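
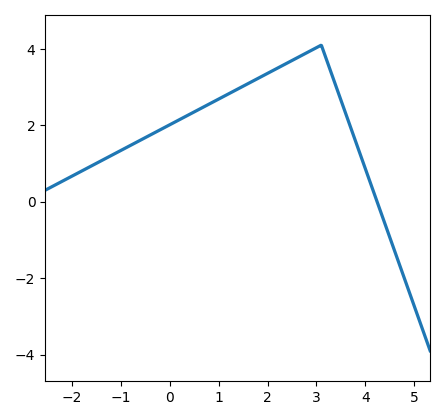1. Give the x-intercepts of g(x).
4.2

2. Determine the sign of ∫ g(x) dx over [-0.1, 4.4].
positive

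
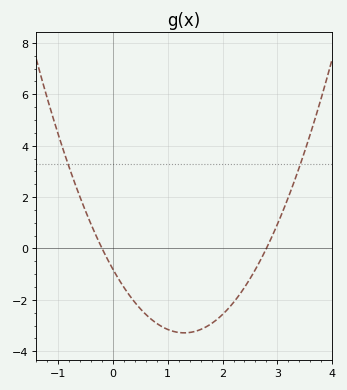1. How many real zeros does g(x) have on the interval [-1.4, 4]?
2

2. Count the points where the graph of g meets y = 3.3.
2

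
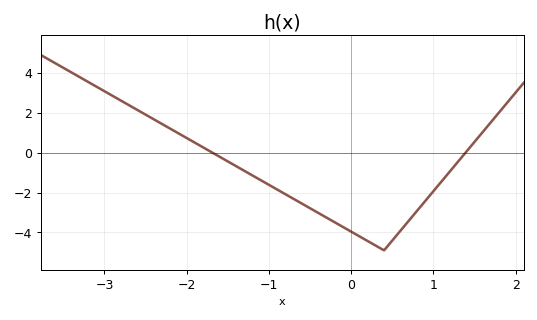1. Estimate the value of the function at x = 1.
-1.93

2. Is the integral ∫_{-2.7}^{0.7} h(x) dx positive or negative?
negative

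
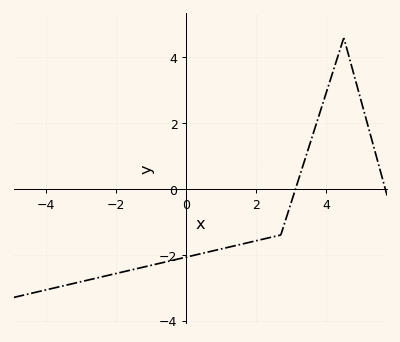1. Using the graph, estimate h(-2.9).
-2.79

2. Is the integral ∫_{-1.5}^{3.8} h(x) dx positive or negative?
negative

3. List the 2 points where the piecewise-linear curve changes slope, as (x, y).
(2.7, -1.4); (4.5, 4.6)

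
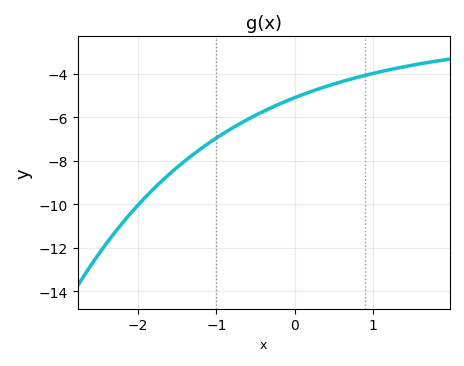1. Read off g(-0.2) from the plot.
-5.4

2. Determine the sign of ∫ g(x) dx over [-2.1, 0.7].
negative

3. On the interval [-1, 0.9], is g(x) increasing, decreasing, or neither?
increasing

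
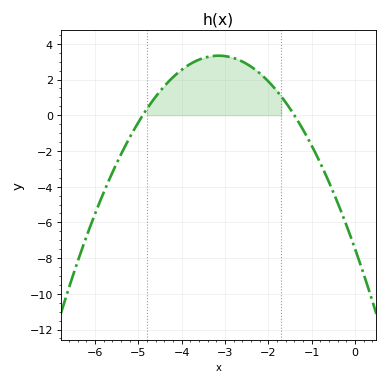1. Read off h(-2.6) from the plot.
3.01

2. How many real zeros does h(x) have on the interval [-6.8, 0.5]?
2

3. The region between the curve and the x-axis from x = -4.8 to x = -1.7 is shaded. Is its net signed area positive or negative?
positive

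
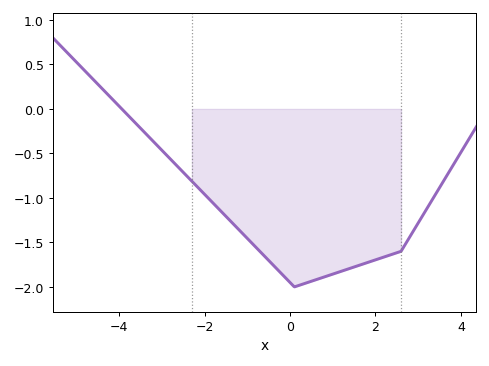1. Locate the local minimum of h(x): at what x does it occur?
0.102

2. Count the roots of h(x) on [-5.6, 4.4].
1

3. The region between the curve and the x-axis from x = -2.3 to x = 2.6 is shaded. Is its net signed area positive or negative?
negative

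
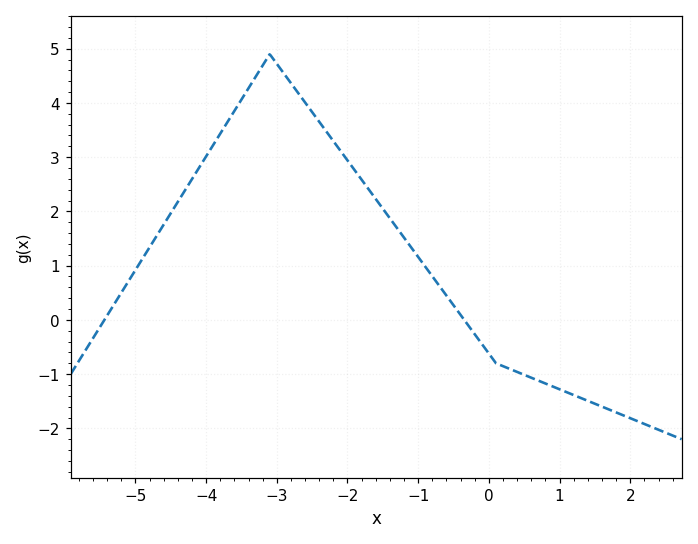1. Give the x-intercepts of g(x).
-5.44, -0.349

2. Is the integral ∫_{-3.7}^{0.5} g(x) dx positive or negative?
positive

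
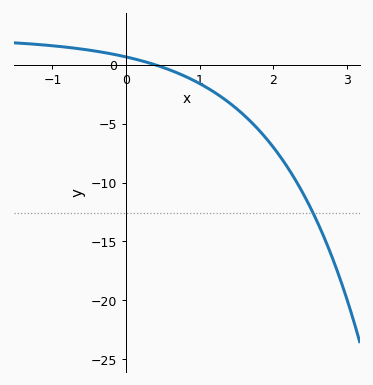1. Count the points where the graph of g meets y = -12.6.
1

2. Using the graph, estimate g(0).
0.66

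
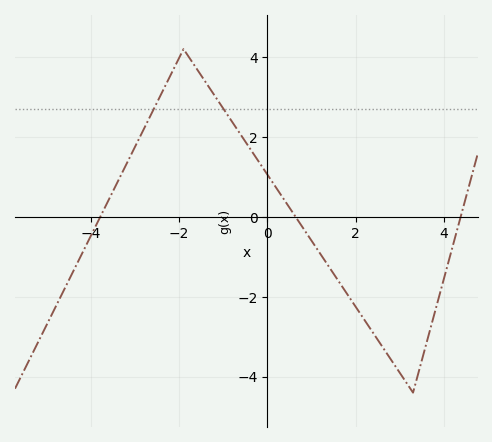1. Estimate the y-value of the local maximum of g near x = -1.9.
4.2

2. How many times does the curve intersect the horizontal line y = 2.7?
2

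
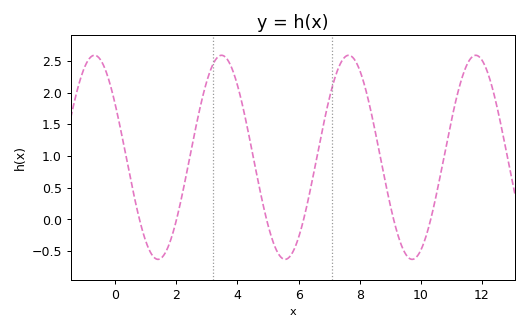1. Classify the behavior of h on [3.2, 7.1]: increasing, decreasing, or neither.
neither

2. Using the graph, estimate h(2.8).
1.82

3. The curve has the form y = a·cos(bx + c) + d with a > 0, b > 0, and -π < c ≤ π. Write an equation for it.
y = 1.61cos(1.51x + 1.03) + 0.98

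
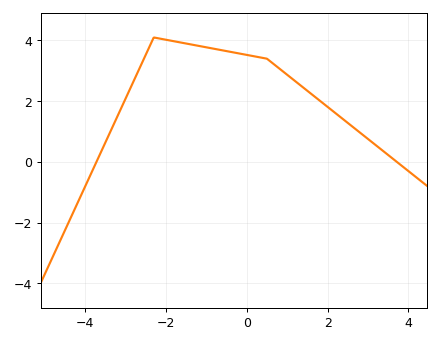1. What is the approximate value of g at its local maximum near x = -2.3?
4.1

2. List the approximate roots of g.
-3.72, 3.71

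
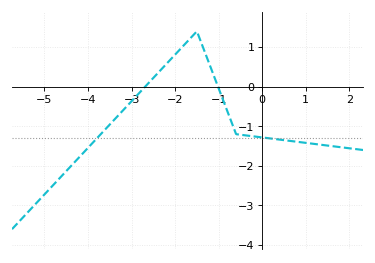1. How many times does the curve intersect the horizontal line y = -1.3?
2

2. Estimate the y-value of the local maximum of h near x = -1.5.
1.4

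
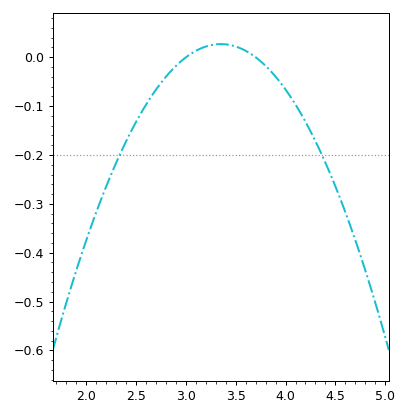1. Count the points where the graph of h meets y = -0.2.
2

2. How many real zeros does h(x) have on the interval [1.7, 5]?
2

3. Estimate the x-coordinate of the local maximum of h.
3.35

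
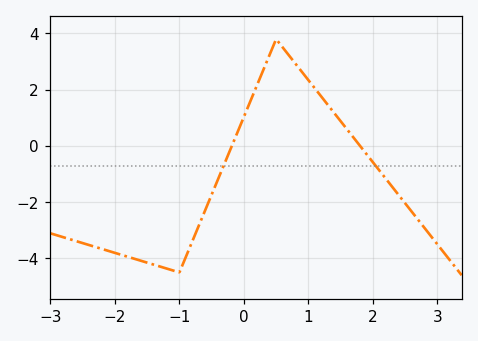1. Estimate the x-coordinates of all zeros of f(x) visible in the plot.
-0.2, 1.8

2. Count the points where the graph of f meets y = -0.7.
2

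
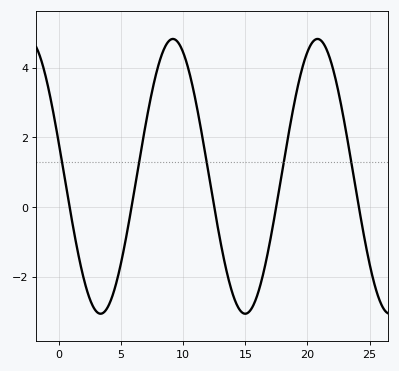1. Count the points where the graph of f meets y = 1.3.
5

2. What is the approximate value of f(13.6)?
-2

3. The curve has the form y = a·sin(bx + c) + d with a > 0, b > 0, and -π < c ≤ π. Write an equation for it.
y = 3.94sin(0.54x + 2.9) + 0.88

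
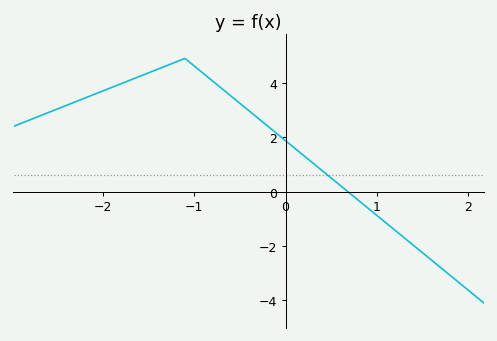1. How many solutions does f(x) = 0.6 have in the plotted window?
1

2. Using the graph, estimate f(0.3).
1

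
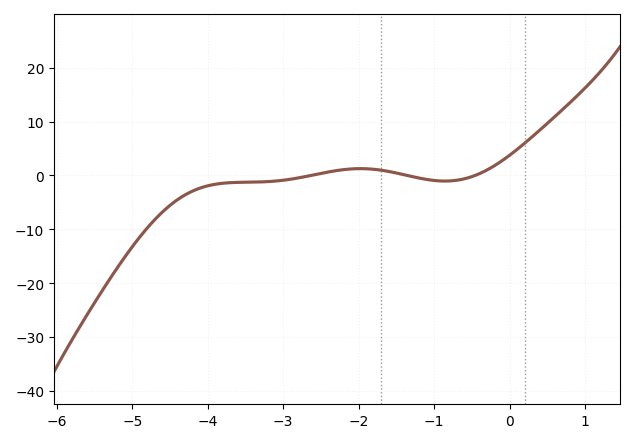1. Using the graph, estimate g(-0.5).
-0.217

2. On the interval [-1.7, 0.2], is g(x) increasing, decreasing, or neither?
neither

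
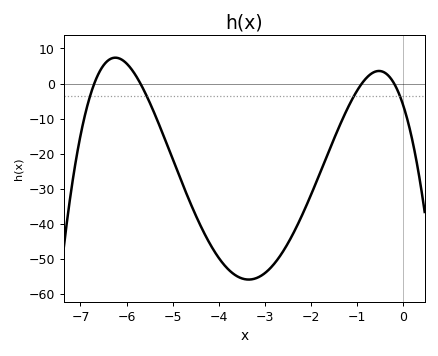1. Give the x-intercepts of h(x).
-6.7, -5.7, -0.9, -0.2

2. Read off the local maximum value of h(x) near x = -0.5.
3.58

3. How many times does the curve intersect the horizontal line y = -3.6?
4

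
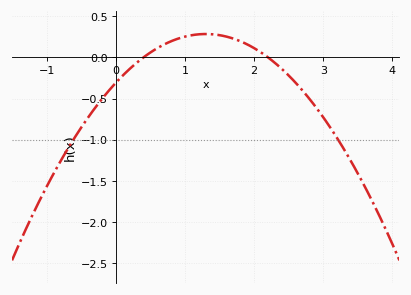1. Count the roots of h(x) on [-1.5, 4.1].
2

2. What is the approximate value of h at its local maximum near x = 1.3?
0.3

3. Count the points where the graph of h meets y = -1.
2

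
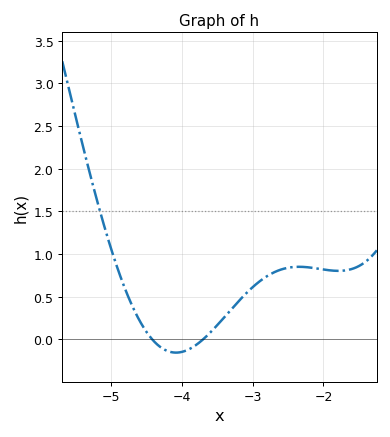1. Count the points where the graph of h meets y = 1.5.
1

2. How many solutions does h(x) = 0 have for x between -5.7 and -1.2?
2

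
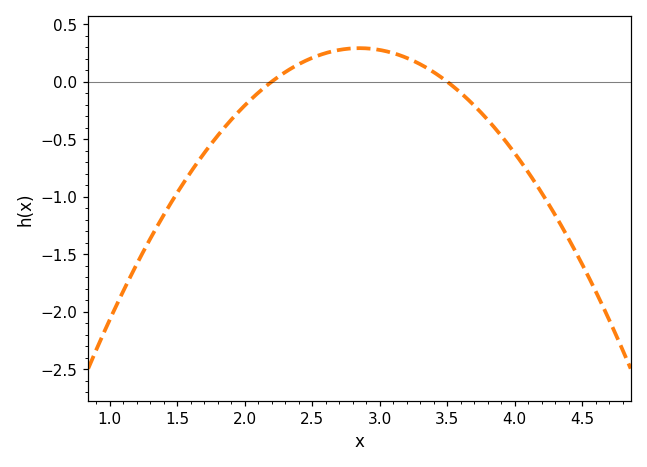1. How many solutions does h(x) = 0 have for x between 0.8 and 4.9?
2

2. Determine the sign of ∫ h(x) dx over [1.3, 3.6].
negative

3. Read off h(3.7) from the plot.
-0.2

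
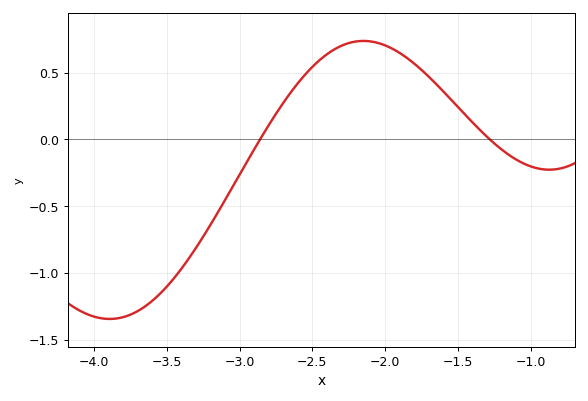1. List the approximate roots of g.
-2.86, -1.28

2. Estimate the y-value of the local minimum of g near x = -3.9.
-1.34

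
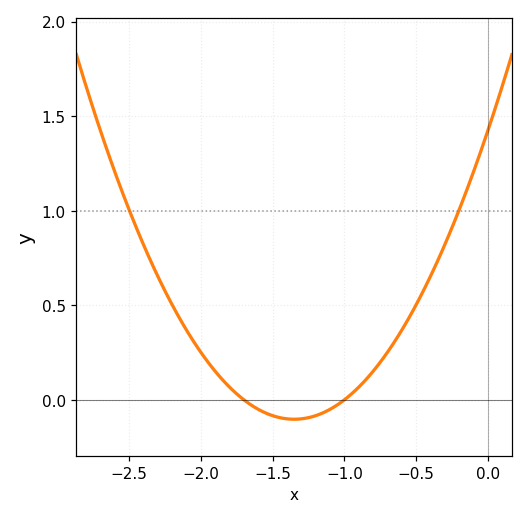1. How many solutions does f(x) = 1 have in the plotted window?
2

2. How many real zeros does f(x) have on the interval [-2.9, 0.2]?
2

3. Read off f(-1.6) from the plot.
-0.05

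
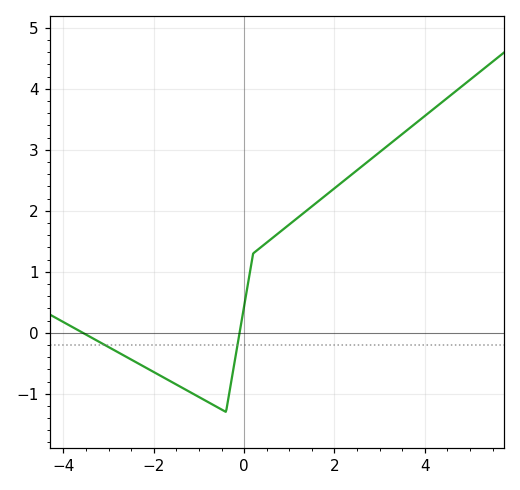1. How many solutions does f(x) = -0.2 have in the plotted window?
2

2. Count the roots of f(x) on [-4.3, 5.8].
2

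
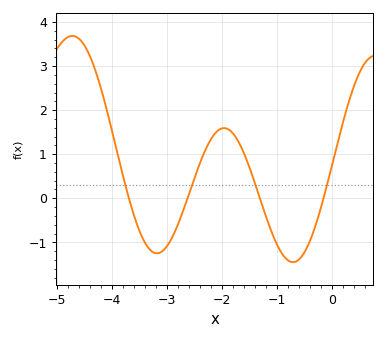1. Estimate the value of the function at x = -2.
1.59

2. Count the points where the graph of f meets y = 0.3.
4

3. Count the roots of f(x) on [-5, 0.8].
4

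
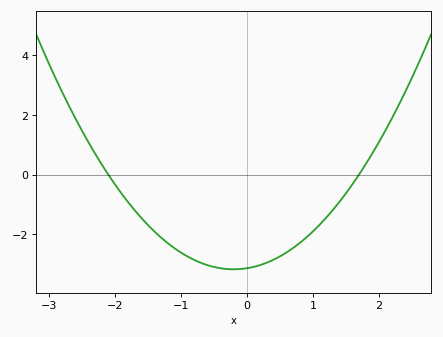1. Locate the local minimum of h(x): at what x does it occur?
-0.2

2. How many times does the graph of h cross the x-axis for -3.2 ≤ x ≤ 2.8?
2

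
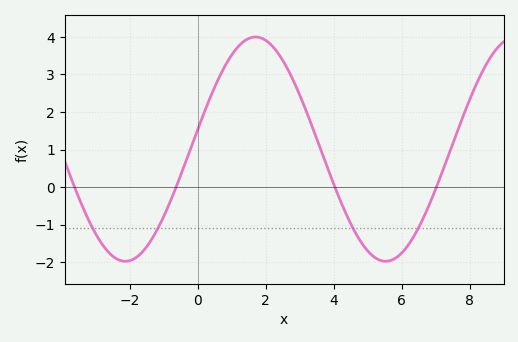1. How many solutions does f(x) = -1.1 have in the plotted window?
4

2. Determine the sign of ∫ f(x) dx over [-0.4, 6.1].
positive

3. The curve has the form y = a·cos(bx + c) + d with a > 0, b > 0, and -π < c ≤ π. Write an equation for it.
y = 2.99cos(0.82x - 1.39) + 1.01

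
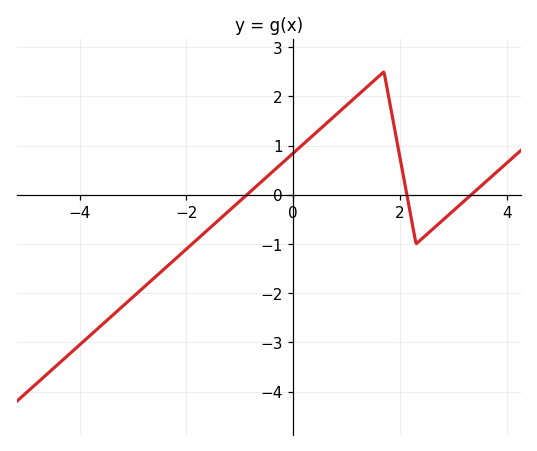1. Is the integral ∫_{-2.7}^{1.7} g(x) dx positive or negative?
positive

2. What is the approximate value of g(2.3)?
-1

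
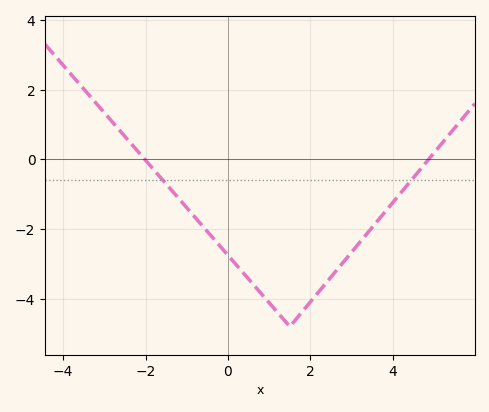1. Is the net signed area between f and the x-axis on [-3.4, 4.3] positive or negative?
negative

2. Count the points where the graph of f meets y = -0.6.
2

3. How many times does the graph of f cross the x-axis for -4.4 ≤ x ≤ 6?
2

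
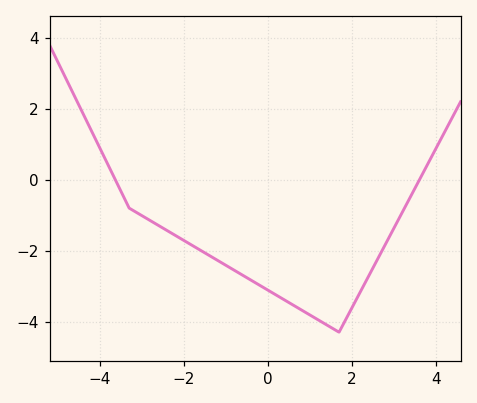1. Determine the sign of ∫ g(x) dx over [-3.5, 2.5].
negative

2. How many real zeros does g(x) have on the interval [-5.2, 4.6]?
2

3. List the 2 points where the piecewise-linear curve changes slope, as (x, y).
(-3.3, -0.8); (1.7, -4.3)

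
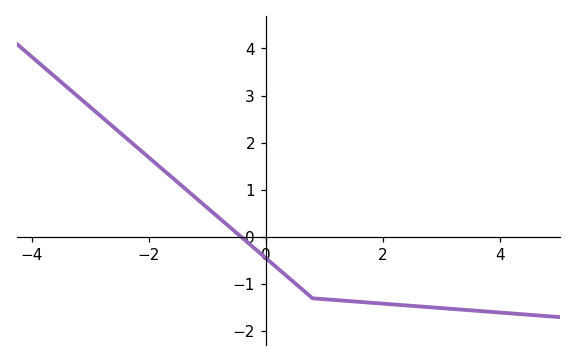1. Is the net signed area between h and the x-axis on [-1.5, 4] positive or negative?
negative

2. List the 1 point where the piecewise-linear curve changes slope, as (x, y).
(0.8, -1.3)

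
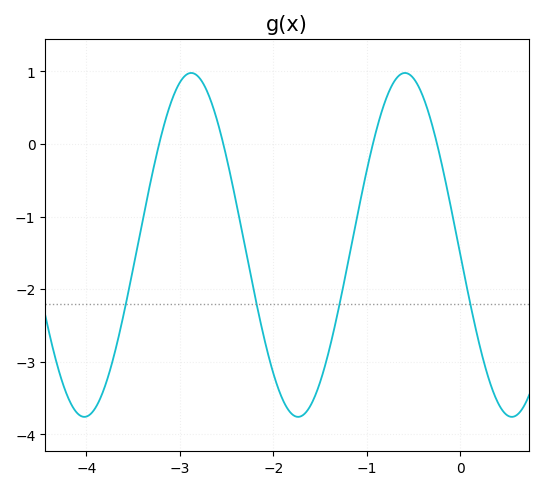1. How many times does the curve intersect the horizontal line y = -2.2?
4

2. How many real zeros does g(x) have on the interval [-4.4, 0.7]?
4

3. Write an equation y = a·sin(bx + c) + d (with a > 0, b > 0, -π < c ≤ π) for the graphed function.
y = 2.37sin(2.75x - 3.08) - 1.39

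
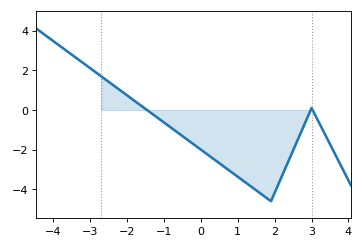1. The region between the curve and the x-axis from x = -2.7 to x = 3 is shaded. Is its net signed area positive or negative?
negative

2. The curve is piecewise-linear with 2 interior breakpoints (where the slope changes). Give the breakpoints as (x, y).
(1.9, -4.6); (3, 0.1)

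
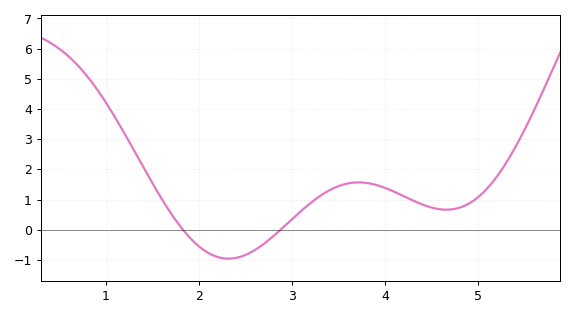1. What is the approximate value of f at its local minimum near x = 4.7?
0.665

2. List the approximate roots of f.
1.83, 2.88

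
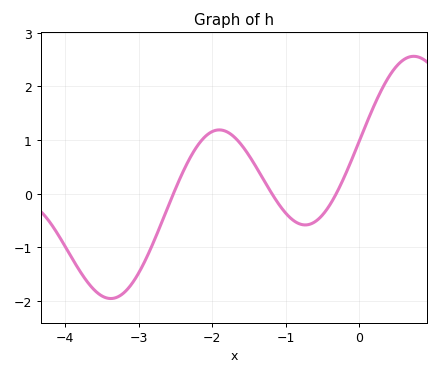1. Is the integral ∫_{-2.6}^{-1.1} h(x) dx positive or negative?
positive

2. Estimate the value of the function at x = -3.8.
-1.44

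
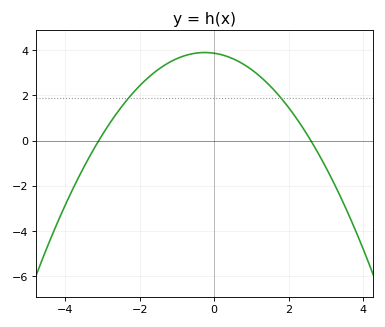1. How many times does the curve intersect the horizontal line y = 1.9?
2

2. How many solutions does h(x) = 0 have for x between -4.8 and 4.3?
2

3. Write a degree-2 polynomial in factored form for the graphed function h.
y = -0.48(x + 3.1)(x - 2.6)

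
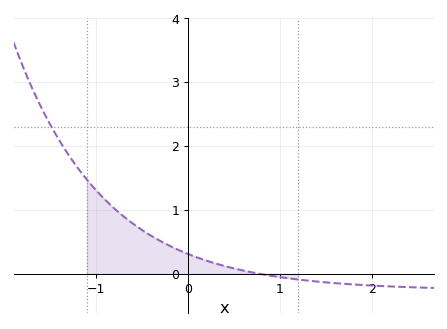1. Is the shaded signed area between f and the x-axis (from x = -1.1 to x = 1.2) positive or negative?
positive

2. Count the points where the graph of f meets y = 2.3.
1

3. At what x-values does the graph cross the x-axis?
0.8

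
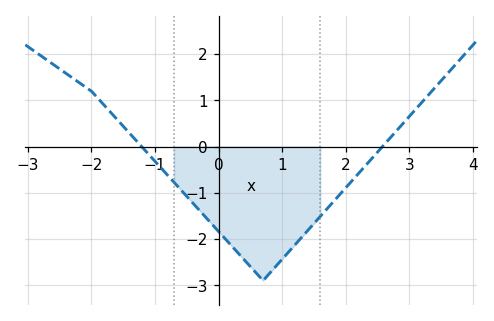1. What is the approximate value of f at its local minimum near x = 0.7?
-2.9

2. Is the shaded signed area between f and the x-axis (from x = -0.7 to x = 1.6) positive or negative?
negative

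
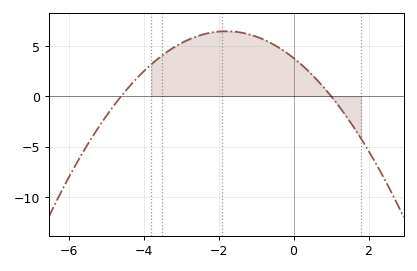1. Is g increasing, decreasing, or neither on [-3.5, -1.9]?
increasing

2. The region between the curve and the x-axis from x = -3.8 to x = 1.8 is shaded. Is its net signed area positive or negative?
positive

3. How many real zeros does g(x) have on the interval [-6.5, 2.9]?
2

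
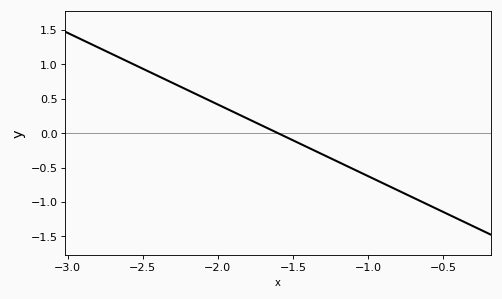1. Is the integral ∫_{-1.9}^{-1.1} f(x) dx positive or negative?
negative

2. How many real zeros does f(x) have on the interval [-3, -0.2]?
1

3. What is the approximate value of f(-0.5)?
-1.14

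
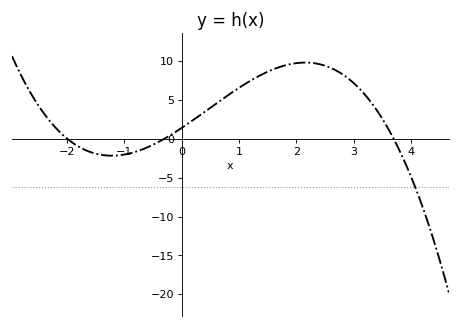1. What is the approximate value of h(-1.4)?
-2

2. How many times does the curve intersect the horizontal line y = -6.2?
1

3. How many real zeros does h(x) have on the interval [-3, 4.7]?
3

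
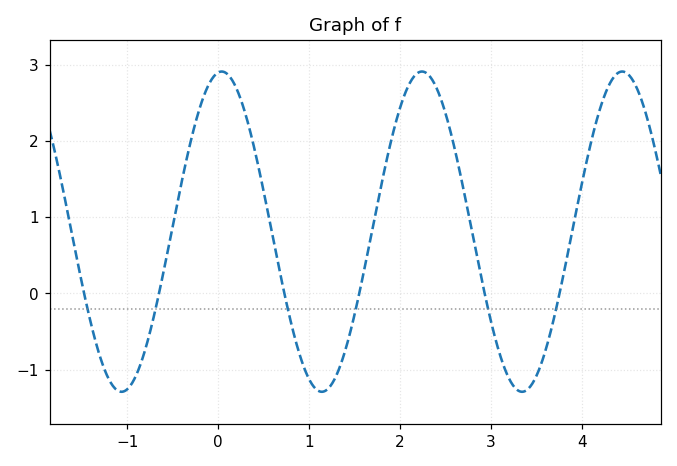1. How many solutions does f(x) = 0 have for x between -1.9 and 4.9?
6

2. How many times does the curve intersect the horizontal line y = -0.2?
6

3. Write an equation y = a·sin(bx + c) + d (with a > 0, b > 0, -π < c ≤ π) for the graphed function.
y = 2.1sin(2.85x + 1.46) + 0.81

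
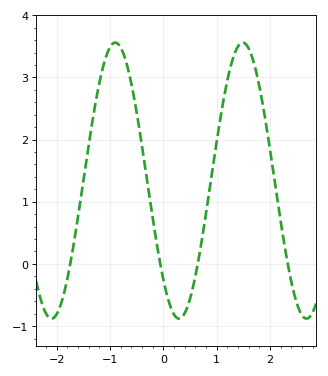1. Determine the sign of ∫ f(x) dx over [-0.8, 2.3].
positive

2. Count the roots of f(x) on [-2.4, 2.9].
4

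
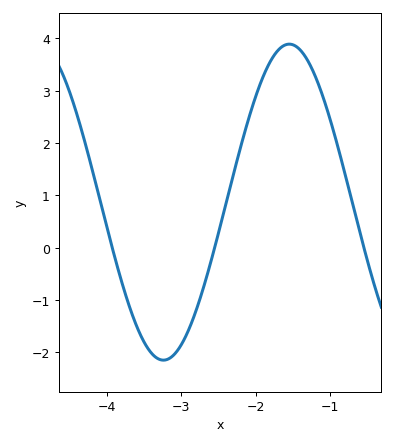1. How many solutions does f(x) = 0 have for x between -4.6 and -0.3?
3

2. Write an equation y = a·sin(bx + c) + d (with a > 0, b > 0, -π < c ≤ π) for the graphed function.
y = 3.02sin(1.9x - 1.8) + 0.87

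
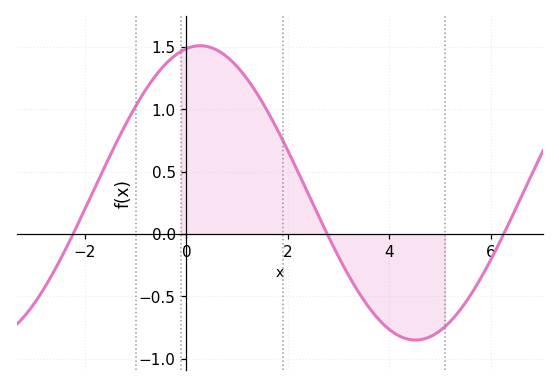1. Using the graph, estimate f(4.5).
-0.85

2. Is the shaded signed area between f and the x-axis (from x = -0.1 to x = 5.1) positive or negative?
positive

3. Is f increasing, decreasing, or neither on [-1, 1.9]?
neither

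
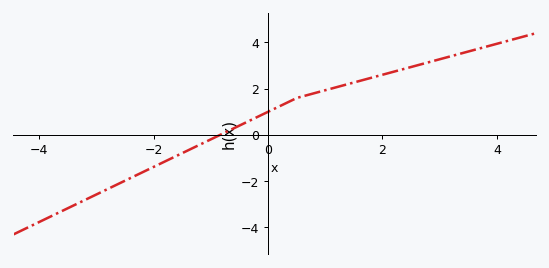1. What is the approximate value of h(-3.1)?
-2.6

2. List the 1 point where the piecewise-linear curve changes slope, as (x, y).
(0.5, 1.6)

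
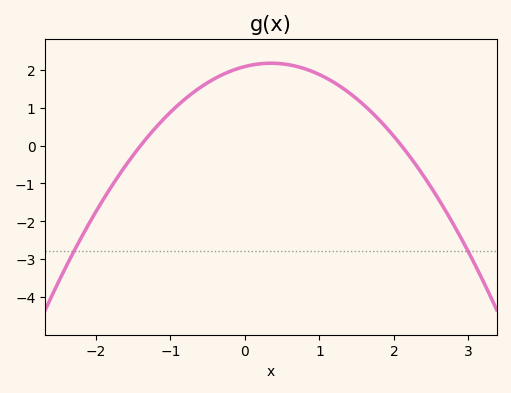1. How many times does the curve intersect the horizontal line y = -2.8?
2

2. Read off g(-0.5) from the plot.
1.66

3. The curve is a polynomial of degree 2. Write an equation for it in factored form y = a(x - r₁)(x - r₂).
y = -0.71(x + 1.4)(x - 2.1)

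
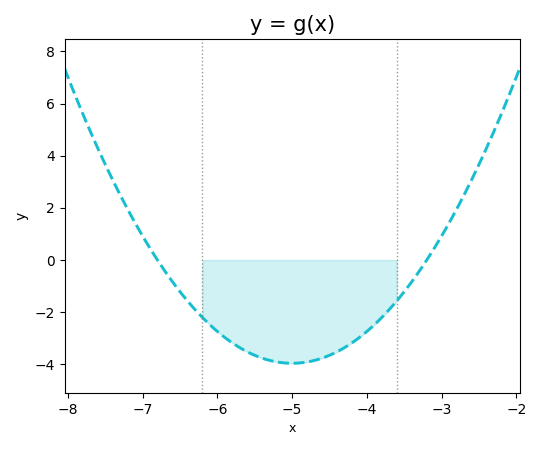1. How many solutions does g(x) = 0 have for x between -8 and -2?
2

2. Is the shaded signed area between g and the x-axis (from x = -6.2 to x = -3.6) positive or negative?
negative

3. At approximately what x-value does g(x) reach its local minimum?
-5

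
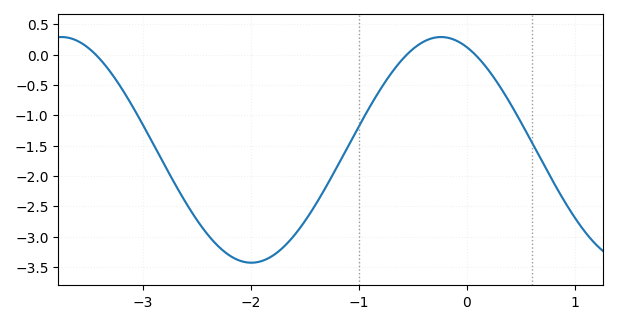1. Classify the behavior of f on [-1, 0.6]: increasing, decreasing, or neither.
neither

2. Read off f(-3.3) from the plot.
-0.3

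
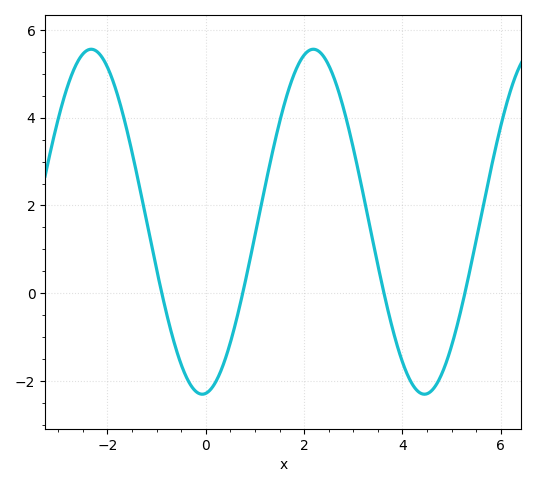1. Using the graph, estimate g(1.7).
4.6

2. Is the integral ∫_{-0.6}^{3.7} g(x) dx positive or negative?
positive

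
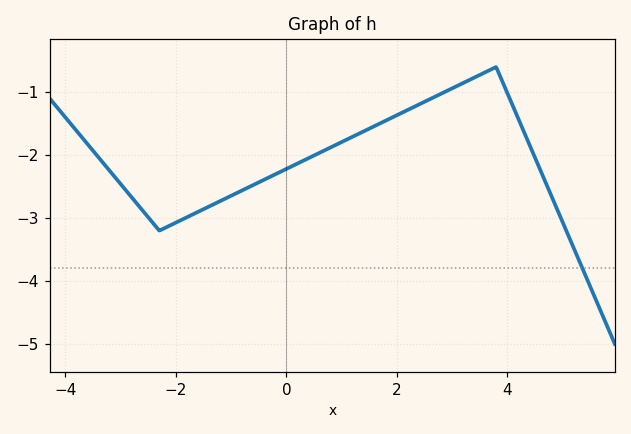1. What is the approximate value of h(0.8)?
-1.88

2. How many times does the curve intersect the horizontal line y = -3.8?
1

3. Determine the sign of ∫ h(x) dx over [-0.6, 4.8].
negative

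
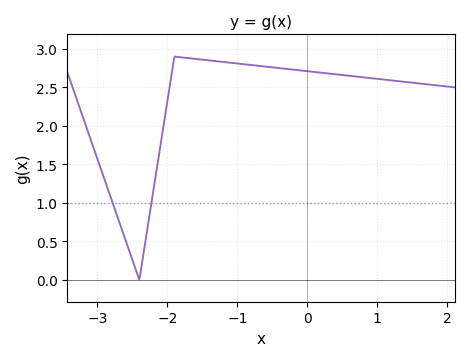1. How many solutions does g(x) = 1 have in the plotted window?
2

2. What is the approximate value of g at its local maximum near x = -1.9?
2.9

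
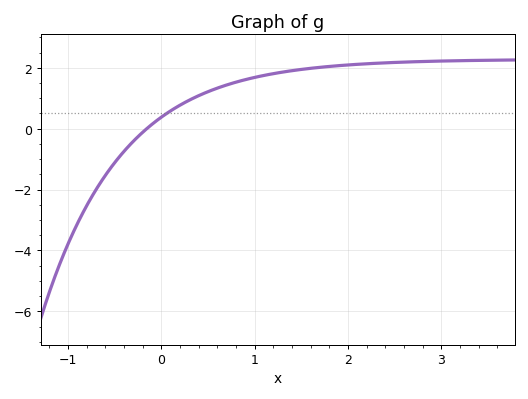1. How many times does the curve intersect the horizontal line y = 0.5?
1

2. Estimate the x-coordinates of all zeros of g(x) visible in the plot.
-0.157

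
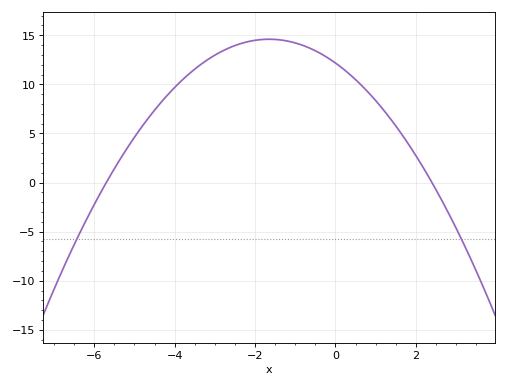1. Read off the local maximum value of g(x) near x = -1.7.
14.5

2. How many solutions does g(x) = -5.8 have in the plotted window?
2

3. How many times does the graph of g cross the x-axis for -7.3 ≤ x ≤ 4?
2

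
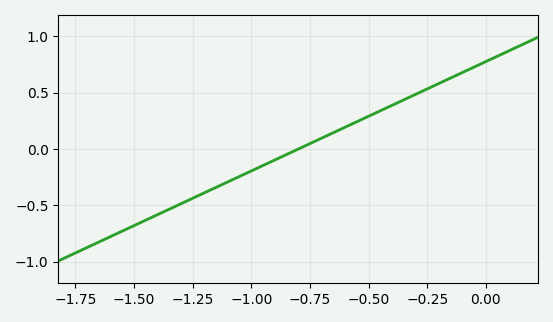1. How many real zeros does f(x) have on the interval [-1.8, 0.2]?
1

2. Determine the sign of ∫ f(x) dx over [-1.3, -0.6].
negative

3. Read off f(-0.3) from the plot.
0.5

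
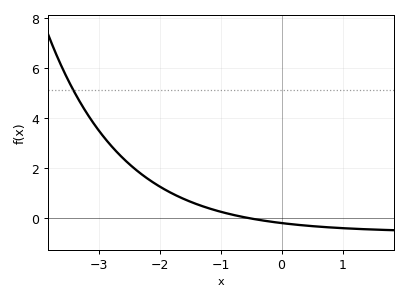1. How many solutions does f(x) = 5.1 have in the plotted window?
1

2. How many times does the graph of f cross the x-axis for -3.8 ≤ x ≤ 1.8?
1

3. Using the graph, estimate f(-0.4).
0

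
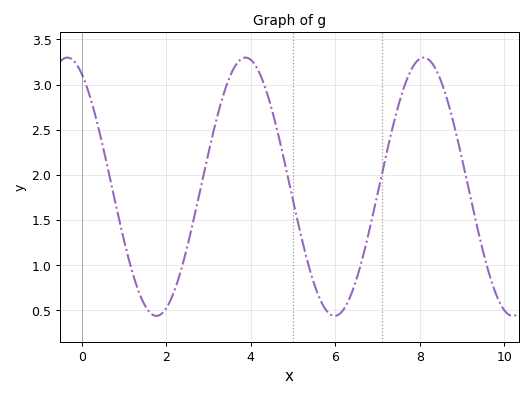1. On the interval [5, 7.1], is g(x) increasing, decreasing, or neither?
neither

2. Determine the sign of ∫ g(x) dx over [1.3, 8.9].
positive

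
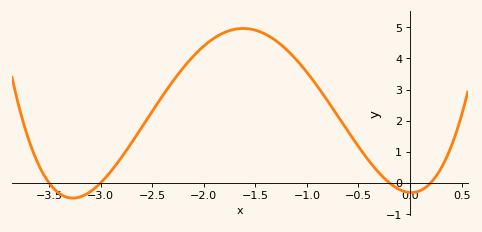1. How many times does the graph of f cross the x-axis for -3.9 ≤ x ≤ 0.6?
4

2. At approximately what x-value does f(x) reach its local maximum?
-1.6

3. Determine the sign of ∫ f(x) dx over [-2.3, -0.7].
positive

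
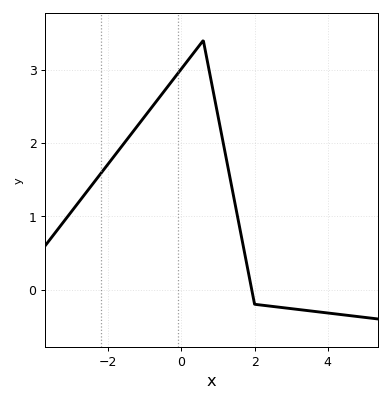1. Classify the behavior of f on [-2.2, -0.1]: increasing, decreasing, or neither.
increasing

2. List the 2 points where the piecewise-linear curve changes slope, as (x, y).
(0.6, 3.4); (2, -0.2)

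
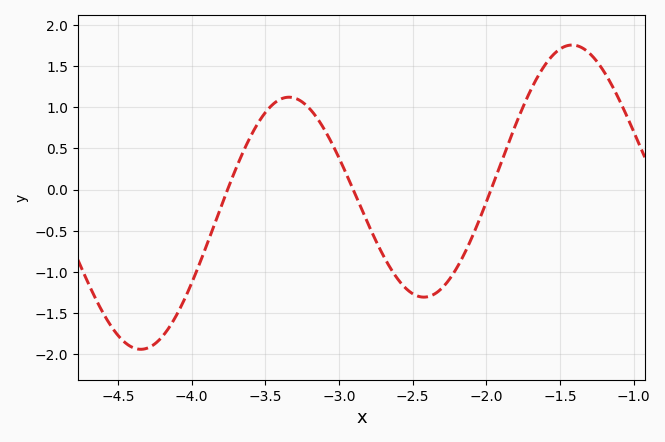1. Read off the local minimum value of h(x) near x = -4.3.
-1.94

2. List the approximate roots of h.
-3.76, -2.9, -1.97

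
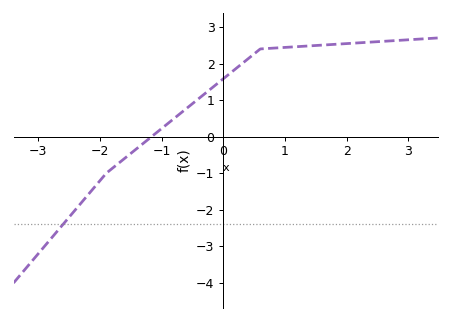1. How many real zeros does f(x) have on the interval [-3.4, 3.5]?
1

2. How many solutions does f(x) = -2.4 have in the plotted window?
1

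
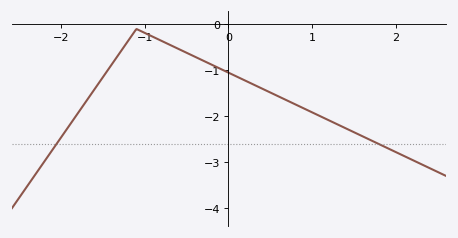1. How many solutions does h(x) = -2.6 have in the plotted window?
2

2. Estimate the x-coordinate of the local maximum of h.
-1.1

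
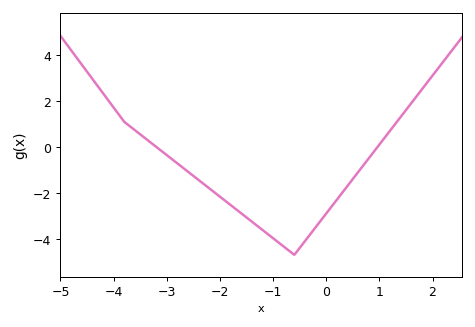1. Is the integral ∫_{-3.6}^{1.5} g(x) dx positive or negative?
negative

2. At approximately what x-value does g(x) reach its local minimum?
-0.6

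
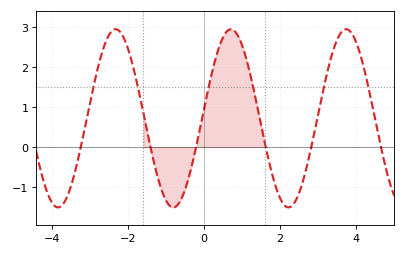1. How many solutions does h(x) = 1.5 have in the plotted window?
6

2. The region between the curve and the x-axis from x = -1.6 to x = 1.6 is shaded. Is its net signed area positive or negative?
positive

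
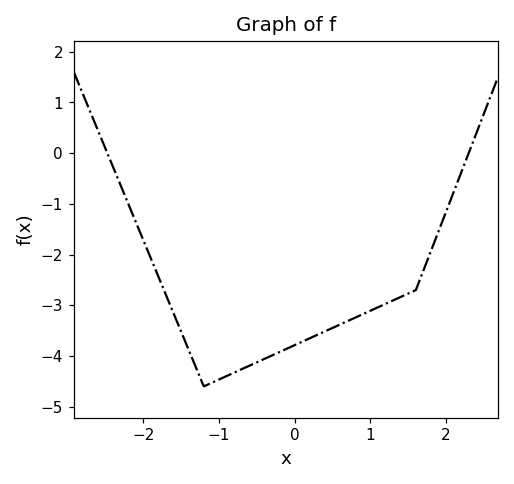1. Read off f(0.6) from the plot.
-3.4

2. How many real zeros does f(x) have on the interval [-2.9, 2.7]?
2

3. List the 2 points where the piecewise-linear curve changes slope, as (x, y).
(-1.2, -4.6); (1.6, -2.7)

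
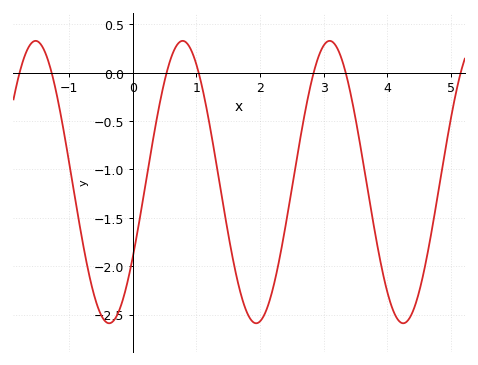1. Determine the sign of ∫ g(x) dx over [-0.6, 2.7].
negative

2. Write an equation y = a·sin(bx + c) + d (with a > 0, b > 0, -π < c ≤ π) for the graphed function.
y = 1.46sin(2.7x - 0.56) - 1.13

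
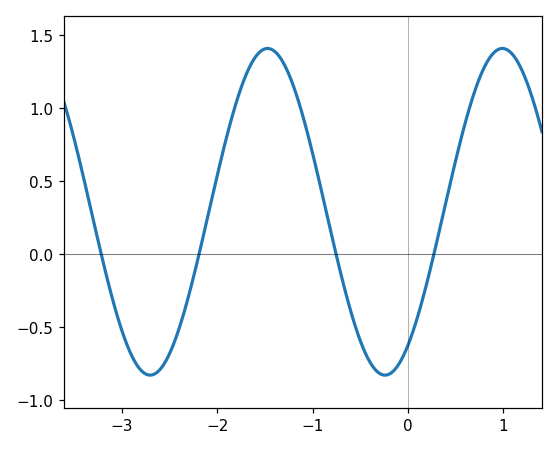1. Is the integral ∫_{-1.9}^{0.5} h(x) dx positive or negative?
positive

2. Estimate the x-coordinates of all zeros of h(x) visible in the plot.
-3.2, -2.2, -0.8, 0.3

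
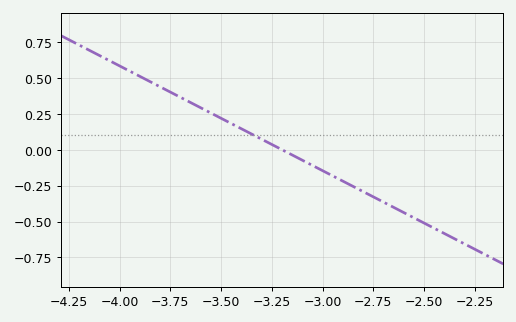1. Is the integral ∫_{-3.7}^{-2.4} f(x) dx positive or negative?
negative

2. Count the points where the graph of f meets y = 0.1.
1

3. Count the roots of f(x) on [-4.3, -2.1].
1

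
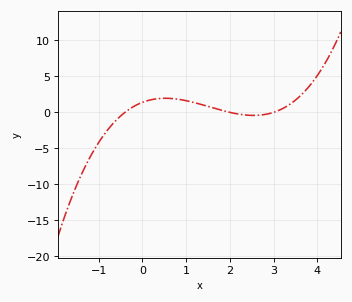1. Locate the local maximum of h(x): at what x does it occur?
0.523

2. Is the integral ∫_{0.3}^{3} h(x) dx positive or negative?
positive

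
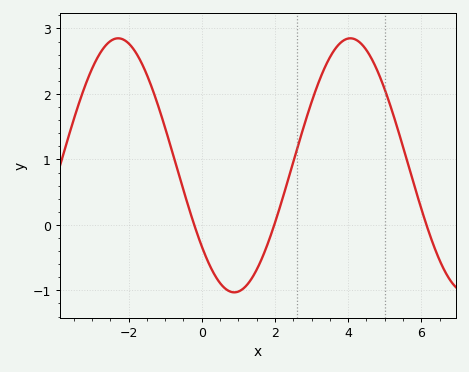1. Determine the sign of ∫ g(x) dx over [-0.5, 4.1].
positive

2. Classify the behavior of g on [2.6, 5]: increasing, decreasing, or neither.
neither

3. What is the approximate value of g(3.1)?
2.04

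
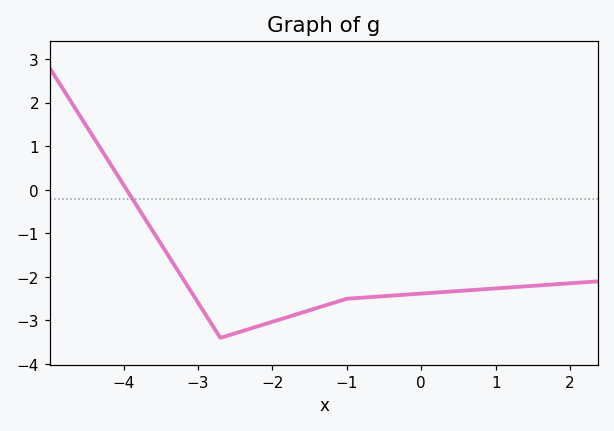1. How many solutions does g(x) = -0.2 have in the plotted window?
1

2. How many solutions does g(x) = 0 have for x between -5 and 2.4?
1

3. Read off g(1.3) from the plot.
-2.2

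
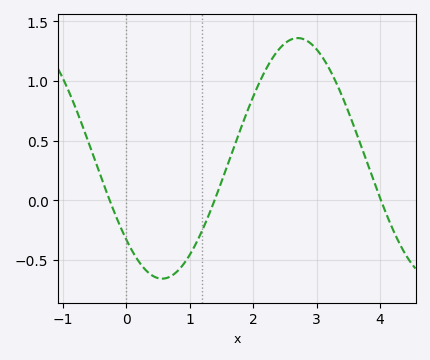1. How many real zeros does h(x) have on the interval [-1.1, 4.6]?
3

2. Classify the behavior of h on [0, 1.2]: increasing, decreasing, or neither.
neither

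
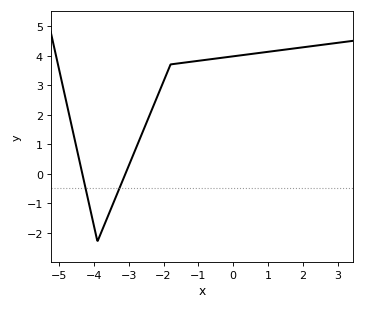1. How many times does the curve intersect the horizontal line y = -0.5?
2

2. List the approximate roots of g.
-4.4, -3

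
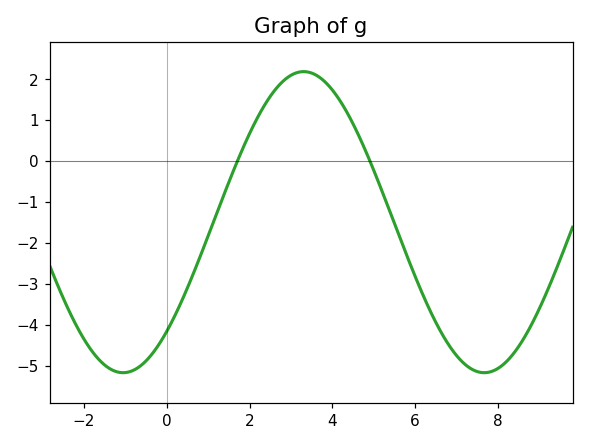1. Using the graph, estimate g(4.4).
1.11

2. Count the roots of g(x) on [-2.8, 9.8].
2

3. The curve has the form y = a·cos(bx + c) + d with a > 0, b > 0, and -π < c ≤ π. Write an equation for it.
y = 3.68cos(0.72x - 2.38) - 1.49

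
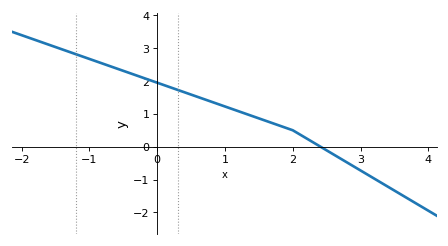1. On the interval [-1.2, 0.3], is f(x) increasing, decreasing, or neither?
decreasing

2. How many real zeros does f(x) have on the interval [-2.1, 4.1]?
1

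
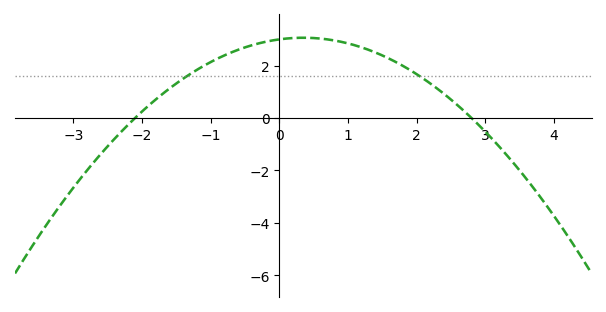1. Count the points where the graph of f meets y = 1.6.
2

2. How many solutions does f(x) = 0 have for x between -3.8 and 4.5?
2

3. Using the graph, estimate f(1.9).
1.8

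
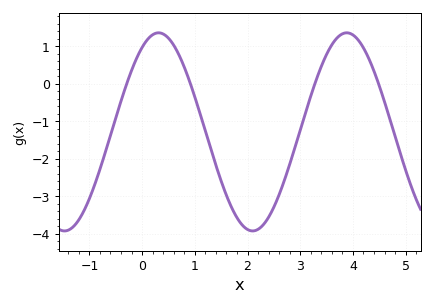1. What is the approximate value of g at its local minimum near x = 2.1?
-3.9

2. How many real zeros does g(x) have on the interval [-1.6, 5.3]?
4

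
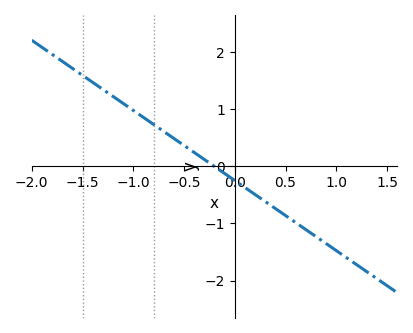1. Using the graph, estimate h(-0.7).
0.6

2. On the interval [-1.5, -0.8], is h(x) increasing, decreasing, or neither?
decreasing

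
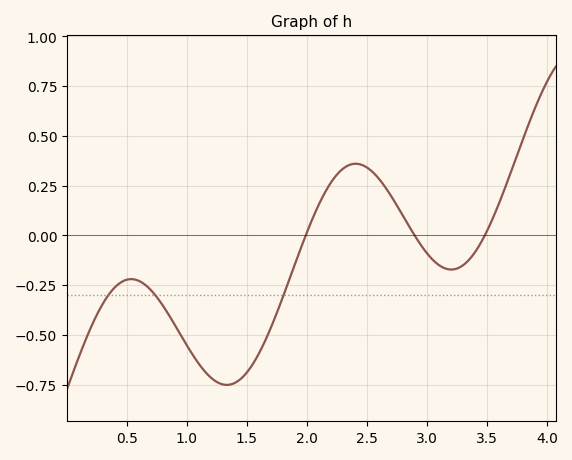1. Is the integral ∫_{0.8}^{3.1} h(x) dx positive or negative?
negative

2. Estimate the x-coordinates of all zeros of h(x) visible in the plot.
2, 2.9, 3.5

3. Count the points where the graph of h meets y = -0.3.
3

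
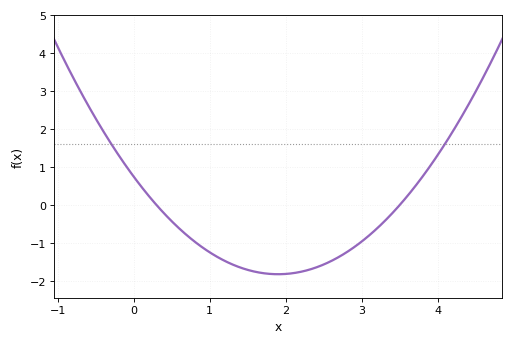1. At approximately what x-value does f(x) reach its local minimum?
1.9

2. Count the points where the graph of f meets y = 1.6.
2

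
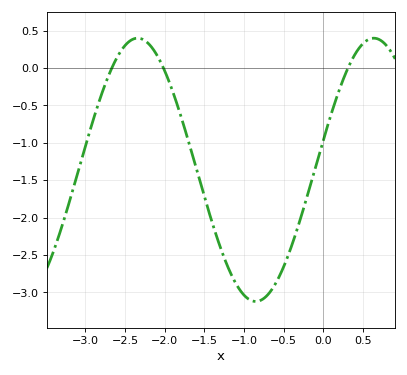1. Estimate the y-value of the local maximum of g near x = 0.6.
0.4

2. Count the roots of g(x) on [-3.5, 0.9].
3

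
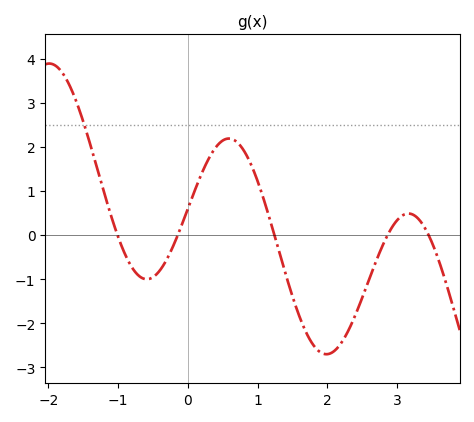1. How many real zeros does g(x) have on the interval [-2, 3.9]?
5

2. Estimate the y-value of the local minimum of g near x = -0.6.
-1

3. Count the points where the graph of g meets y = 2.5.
1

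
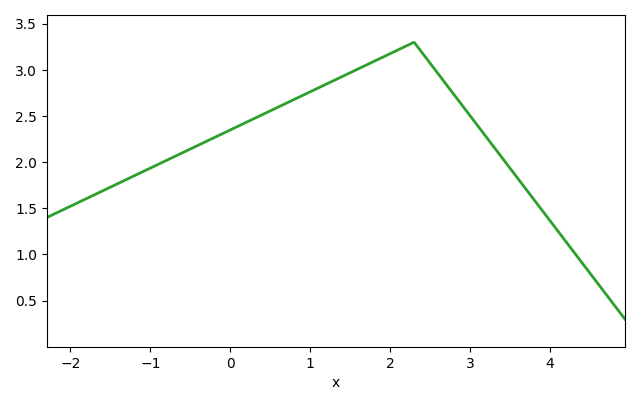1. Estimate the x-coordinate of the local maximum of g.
2.3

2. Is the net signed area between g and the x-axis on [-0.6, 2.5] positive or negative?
positive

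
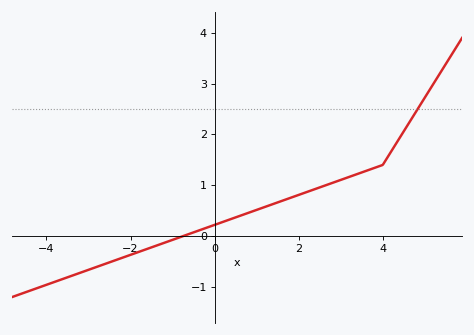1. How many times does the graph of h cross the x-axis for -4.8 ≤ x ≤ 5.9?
1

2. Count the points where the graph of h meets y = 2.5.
1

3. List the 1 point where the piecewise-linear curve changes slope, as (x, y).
(4, 1.4)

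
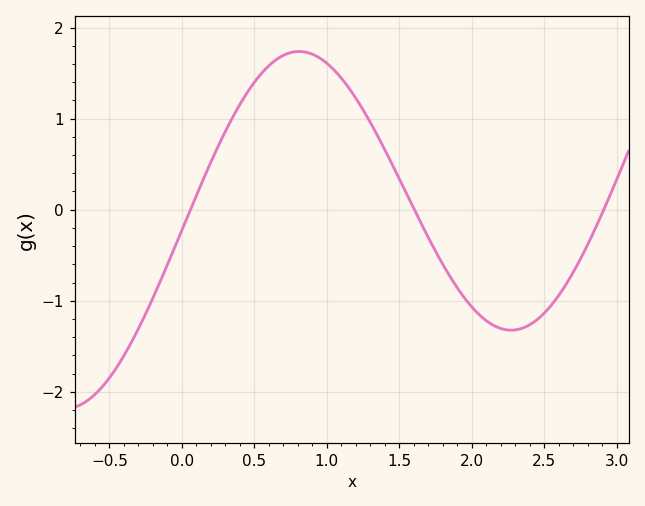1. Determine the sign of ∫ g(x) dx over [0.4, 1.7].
positive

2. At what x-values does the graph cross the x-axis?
0.059, 1.6, 2.91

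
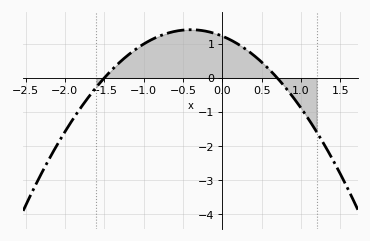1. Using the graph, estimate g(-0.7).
1.3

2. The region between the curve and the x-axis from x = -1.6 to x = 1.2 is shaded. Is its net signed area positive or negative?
positive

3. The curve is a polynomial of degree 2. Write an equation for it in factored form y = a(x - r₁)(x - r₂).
y = -1.17(x + 1.5)(x - 0.7)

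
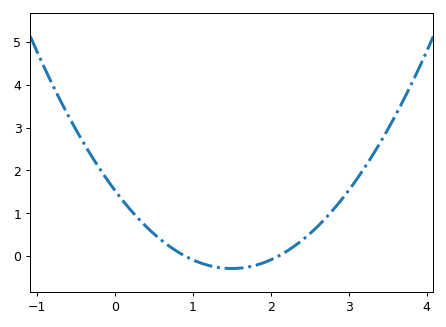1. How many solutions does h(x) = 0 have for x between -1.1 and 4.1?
2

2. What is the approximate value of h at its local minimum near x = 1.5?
-0.292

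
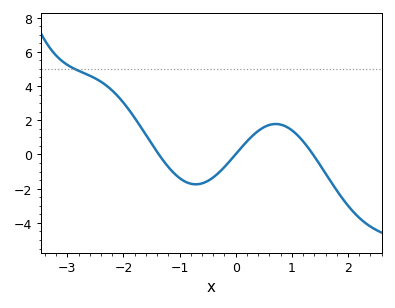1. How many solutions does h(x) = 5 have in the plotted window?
1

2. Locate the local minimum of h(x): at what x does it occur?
-0.712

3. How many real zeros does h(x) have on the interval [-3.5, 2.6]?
3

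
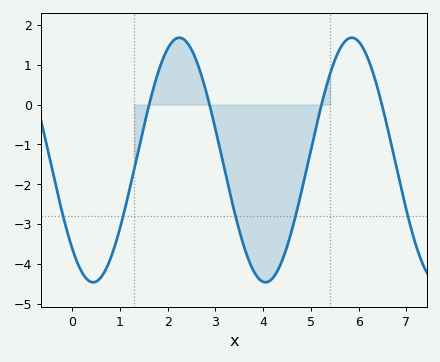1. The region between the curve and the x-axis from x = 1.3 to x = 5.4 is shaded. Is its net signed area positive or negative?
negative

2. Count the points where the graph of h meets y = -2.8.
5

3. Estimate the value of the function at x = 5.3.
0.36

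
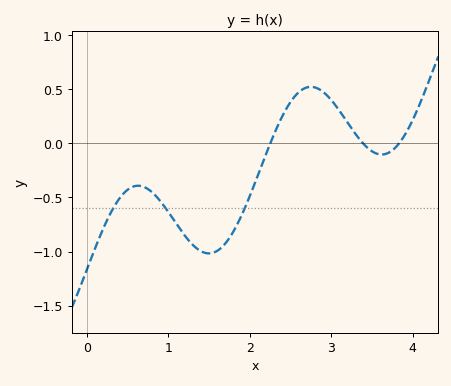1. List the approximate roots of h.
2.25, 3.39, 3.83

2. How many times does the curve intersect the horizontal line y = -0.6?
3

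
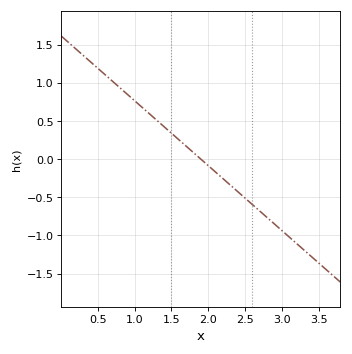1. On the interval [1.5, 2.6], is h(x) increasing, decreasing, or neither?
decreasing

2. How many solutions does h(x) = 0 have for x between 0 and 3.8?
1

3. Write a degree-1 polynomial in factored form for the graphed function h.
y = -0.85(x - 1.9)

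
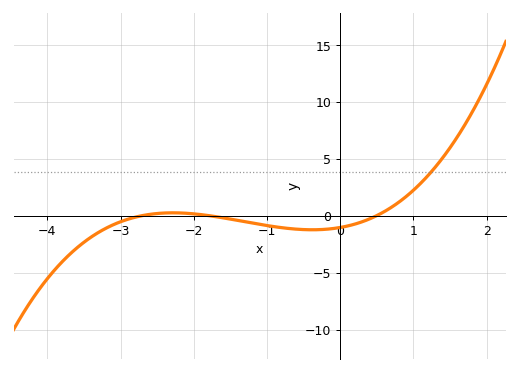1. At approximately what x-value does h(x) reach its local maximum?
-2.3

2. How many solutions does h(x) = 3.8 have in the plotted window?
1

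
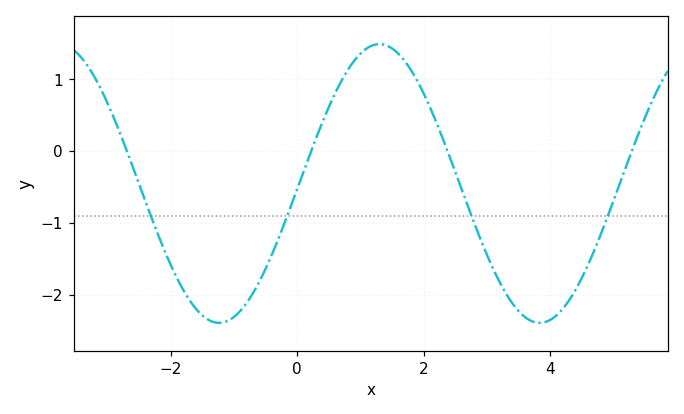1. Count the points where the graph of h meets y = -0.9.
4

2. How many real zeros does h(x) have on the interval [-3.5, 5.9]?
4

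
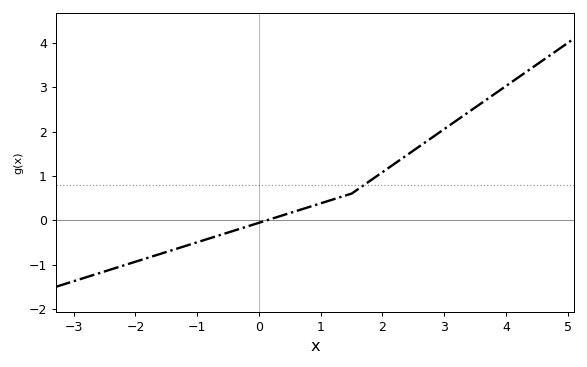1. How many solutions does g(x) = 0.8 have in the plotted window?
1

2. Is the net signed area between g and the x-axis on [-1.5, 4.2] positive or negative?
positive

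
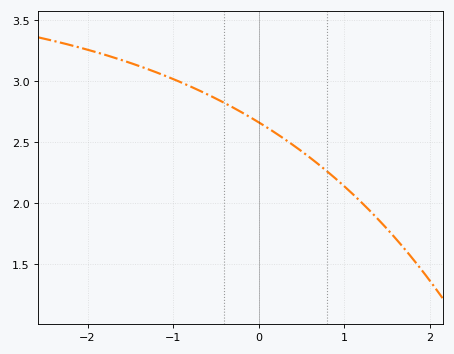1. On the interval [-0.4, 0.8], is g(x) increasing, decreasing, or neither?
decreasing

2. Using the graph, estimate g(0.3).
2.5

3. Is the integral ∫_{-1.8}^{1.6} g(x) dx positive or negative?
positive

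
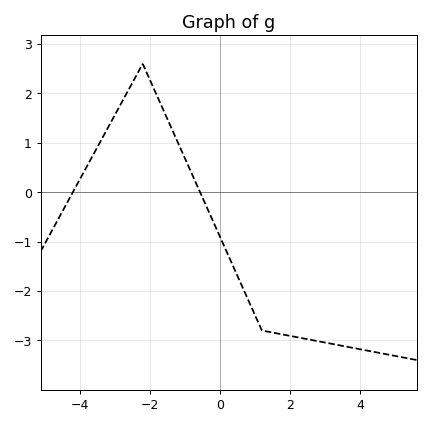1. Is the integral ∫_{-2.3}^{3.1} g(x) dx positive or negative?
negative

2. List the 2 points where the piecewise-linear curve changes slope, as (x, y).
(-2.2, 2.6); (1.2, -2.8)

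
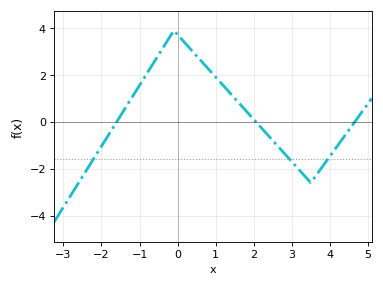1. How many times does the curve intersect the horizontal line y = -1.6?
3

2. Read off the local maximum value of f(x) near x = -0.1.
3.8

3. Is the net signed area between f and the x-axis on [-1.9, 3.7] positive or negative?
positive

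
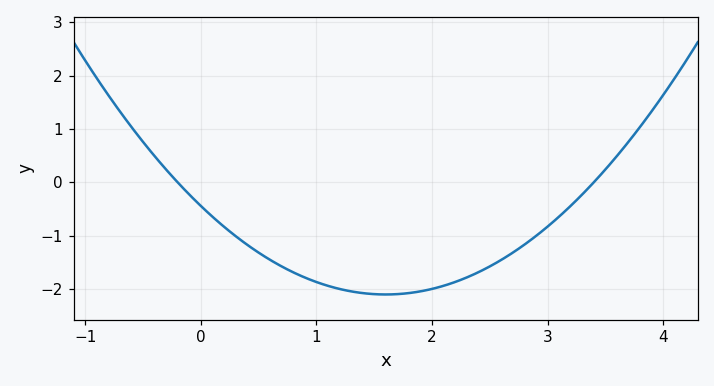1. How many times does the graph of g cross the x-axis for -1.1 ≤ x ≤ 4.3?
2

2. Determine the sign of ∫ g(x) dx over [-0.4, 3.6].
negative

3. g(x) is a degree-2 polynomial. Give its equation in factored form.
y = 0.65(x + 0.2)(x - 3.4)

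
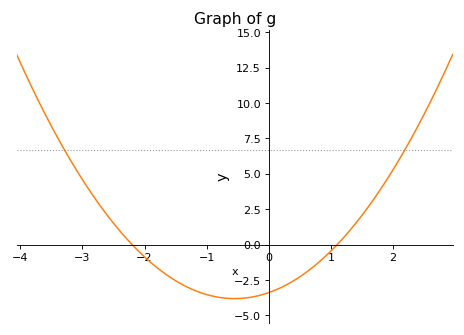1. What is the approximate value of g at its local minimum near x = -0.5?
-3.81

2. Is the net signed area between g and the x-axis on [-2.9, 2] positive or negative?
negative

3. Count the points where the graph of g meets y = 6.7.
2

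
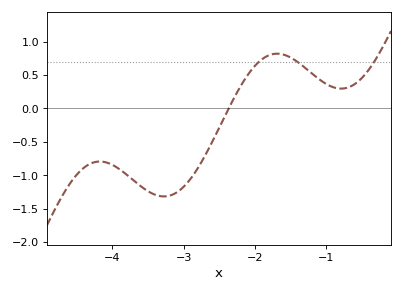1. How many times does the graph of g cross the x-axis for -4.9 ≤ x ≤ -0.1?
1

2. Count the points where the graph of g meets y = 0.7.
3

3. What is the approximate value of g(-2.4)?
-0.067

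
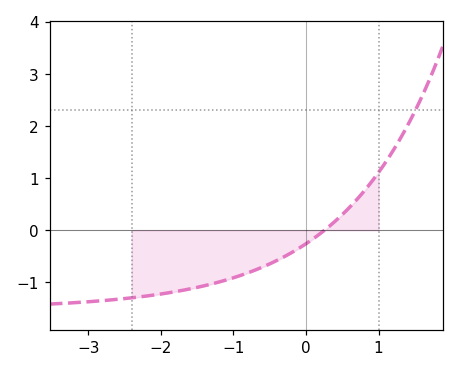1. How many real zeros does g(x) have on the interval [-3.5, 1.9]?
1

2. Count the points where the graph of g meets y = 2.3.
1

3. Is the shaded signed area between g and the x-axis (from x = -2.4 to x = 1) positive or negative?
negative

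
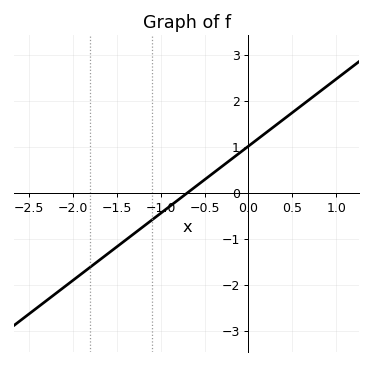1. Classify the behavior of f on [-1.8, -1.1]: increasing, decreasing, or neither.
increasing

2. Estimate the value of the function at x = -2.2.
-2.2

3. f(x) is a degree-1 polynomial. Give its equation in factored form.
y = 1.46(x + 0.7)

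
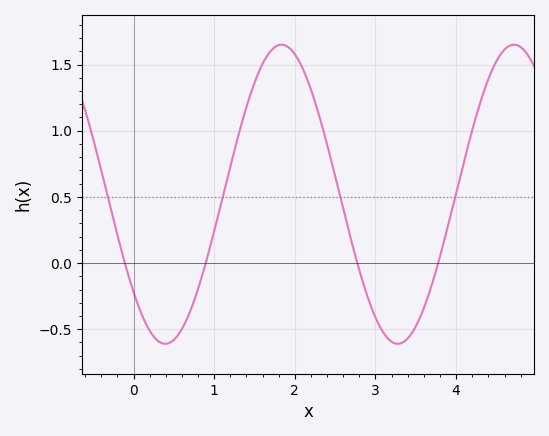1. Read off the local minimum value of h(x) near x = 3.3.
-0.6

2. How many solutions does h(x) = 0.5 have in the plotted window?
4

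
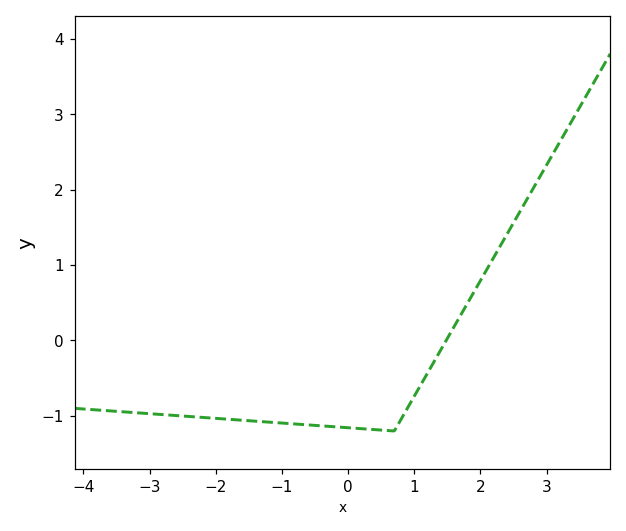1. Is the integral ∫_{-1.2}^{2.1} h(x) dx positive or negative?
negative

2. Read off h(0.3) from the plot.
-1.18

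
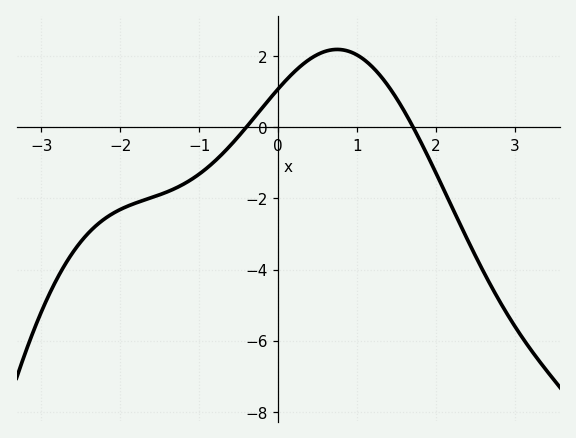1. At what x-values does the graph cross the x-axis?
-0.404, 1.71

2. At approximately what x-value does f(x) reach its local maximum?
0.75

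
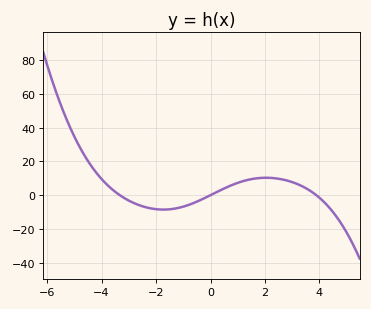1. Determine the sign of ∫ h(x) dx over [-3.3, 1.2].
negative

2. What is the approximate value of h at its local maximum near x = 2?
10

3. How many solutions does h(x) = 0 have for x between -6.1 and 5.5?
3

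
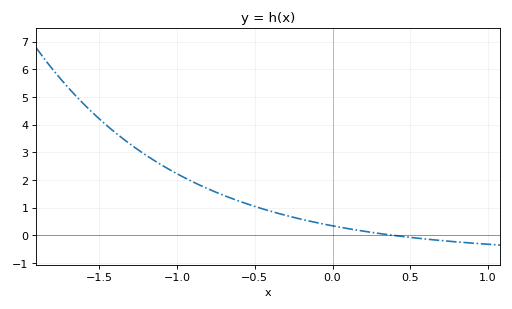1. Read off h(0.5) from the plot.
-0.1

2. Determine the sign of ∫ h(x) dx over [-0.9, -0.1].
positive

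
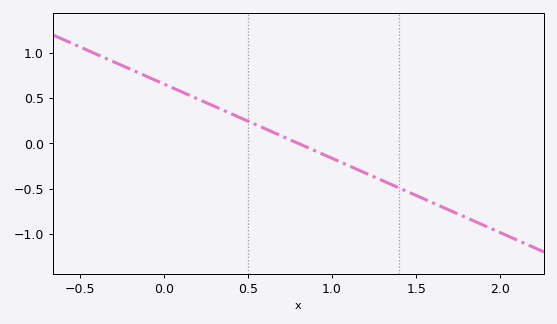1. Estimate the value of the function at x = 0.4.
0.35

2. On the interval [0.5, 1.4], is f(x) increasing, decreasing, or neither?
decreasing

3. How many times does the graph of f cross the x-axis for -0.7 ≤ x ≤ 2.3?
1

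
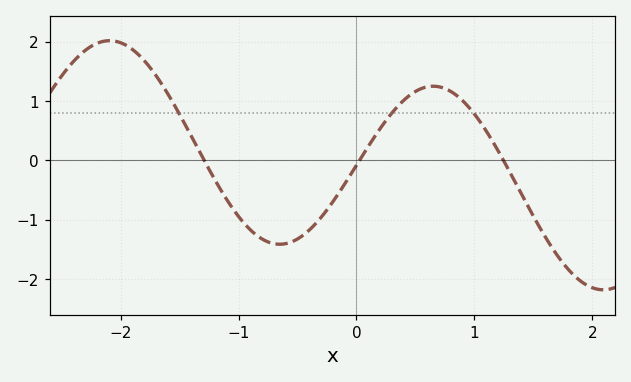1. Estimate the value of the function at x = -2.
1.98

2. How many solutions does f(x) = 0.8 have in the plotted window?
3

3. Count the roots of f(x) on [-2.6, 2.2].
3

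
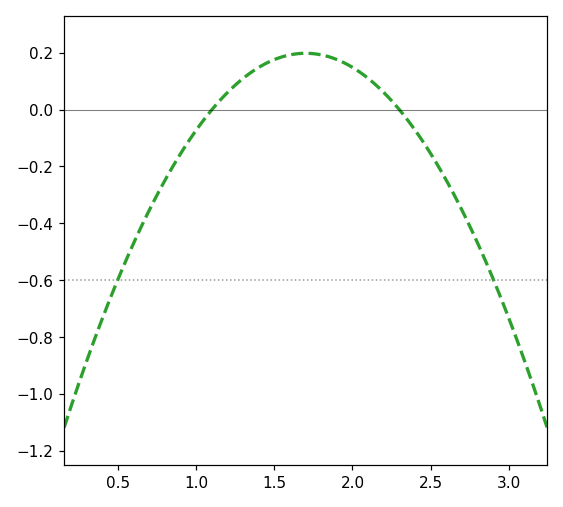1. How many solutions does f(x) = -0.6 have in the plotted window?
2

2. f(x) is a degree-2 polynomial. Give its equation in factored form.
y = -0.55(x - 1.1)(x - 2.3)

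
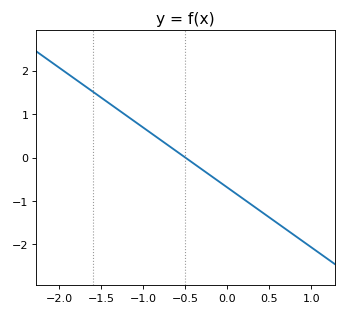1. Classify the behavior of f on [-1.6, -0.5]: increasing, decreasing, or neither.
decreasing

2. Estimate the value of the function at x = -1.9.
1.93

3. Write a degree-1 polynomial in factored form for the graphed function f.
y = -1.38(x + 0.5)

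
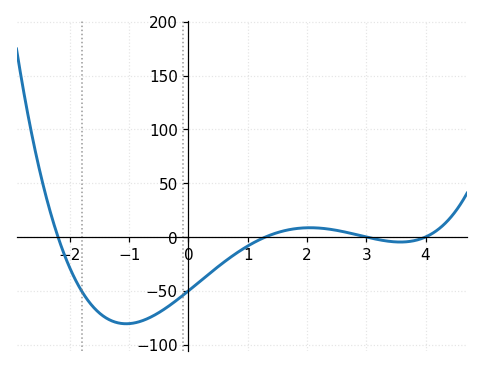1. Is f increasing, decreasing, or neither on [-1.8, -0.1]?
neither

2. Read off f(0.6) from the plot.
-25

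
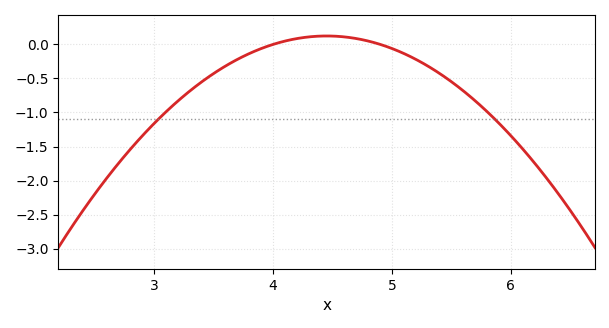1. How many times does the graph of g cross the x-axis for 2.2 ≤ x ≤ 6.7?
2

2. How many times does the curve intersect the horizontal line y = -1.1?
2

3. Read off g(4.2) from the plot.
0.1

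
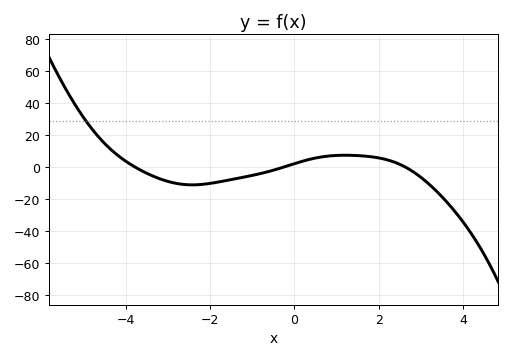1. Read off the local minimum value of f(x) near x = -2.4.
-11.1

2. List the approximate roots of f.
-3.78, -0.258, 2.63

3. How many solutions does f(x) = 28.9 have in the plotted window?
1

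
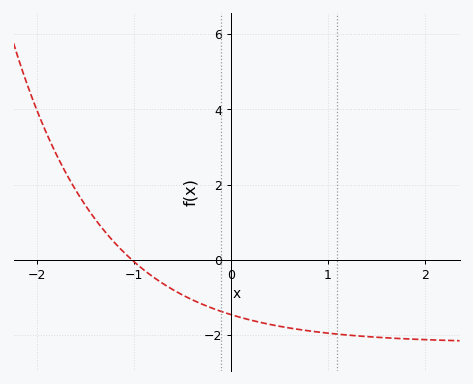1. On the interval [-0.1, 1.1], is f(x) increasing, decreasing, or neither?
decreasing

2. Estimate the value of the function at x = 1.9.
-2.11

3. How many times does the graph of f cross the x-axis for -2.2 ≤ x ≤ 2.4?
1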